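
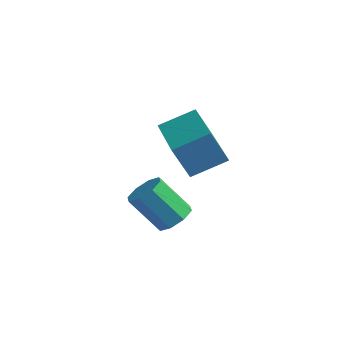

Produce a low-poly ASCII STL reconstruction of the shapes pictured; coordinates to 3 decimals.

solid 
facet normal -0.744 0.660 -0.104
outer loop
vertex -2.488 0.504 -0.209
vertex -1.803 1.355 0.289
vertex -2.078 0.798 -1.275
endloop
endfacet
facet normal -0.571 -0.709 -0.415
outer loop
vertex -0.597 -0.515 -1.069
vertex -2.488 0.504 -0.209
vertex -2.078 0.798 -1.275
endloop
endfacet
facet normal -0.745 0.659 -0.104
outer loop
vertex -2.078 0.798 -1.275
vertex -1.803 1.355 0.289
vertex -1.394 1.649 -0.778
endloop
endfacet
facet normal 0.347 0.249 -0.904
outer loop
vertex -1.394 1.649 -0.778
vertex -0.597 -0.515 -1.069
vertex -2.078 0.798 -1.275
endloop
endfacet
facet normal -0.347 -0.250 0.904
outer loop
vertex -2.488 0.504 -0.209
vertex -0.322 0.042 0.495
vertex -1.803 1.355 0.289
endloop
endfacet
facet normal -0.571 -0.709 -0.414
outer loop
vertex -1.006 -0.809 -0.002
vertex -2.488 0.504 -0.209
vertex -0.597 -0.515 -1.069
endloop
endfacet
facet normal -0.347 -0.249 0.904
outer loop
vertex -1.006 -0.809 -0.002
vertex -0.322 0.042 0.495
vertex -2.488 0.504 -0.209
endloop
endfacet
facet normal 0.571 0.709 0.414
outer loop
vertex -1.803 1.355 0.289
vertex -0.322 0.042 0.495
vertex -1.394 1.649 -0.778
endloop
endfacet
facet normal 0.347 0.249 -0.904
outer loop
vertex 0.088 0.336 -0.571
vertex -0.597 -0.515 -1.069
vertex -1.394 1.649 -0.778
endloop
endfacet
facet normal 0.570 0.709 0.415
outer loop
vertex -1.394 1.649 -0.778
vertex -0.322 0.042 0.495
vertex 0.088 0.336 -0.571
endloop
endfacet
facet normal 0.744 -0.660 0.104
outer loop
vertex 0.088 0.336 -0.571
vertex -1.006 -0.809 -0.002
vertex -0.597 -0.515 -1.069
endloop
endfacet
facet normal 0.744 -0.659 0.104
outer loop
vertex -0.322 0.042 0.495
vertex -1.006 -0.809 -0.002
vertex 0.088 0.336 -0.571
endloop
endfacet
facet normal 0.593 0.252 -0.765
outer loop
vertex 0.459 -1.867 -1.252
vertex 0.062 -2.064 -1.625
vertex 0.17 -1.553 -1.373
endloop
endfacet
facet normal 0.473 0.660 0.583
outer loop
vertex 0.459 -1.867 -1.252
vertex 0.17 -1.553 -1.373
vertex -0.324 -2.198 -0.242
endloop
endfacet
facet normal 0.472 0.661 0.583
outer loop
vertex -0.324 -2.198 -0.242
vertex 0.17 -1.553 -1.373
vertex -0.613 -1.884 -0.364
endloop
endfacet
facet normal -0.594 -0.249 0.765
outer loop
vertex -0.324 -2.198 -0.242
vertex -0.613 -1.884 -0.364
vertex -0.722 -2.396 -0.615
endloop
endfacet
facet normal 0.593 0.252 -0.765
outer loop
vertex 0.17 -1.553 -1.373
vertex 0.062 -2.064 -1.625
vertex -0.183 -1.539 -1.642
endloop
endfacet
facet normal -0.128 0.968 0.218
outer loop
vertex 0.17 -1.553 -1.373
vertex -0.183 -1.539 -1.642
vertex -0.613 -1.884 -0.364
endloop
endfacet
facet normal -0.127 0.968 0.218
outer loop
vertex -0.613 -1.884 -0.364
vertex -0.183 -1.539 -1.642
vertex -0.966 -1.87 -0.632
endloop
endfacet
facet normal -0.592 -0.250 0.766
outer loop
vertex -0.613 -1.884 -0.364
vertex -0.966 -1.87 -0.632
vertex -0.722 -2.396 -0.615
endloop
endfacet
facet normal 0.593 0.252 -0.765
outer loop
vertex -0.183 -1.539 -1.642
vertex 0.062 -2.064 -1.625
vertex -0.393 -1.832 -1.901
endloop
endfacet
facet normal -0.651 0.708 -0.273
outer loop
vertex -0.183 -1.539 -1.642
vertex -0.393 -1.832 -1.901
vertex -0.966 -1.87 -0.632
endloop
endfacet
facet normal -0.652 0.707 -0.273
outer loop
vertex -0.966 -1.87 -0.632
vertex -0.393 -1.832 -1.901
vertex -1.176 -2.164 -0.891
endloop
endfacet
facet normal -0.593 -0.250 0.765
outer loop
vertex -0.966 -1.87 -0.632
vertex -1.176 -2.164 -0.891
vertex -0.722 -2.396 -0.615
endloop
endfacet
facet normal 0.592 0.251 -0.765
outer loop
vertex -0.393 -1.832 -1.901
vertex 0.062 -2.064 -1.625
vertex -0.336 -2.262 -1.998
endloop
endfacet
facet normal -0.795 0.031 -0.606
outer loop
vertex -0.393 -1.832 -1.901
vertex -0.336 -2.262 -1.998
vertex -1.176 -2.164 -0.891
endloop
endfacet
facet normal -0.795 0.031 -0.606
outer loop
vertex -1.176 -2.164 -0.891
vertex -0.336 -2.262 -1.998
vertex -1.119 -2.593 -0.988
endloop
endfacet
facet normal -0.593 -0.252 0.765
outer loop
vertex -1.176 -2.164 -0.891
vertex -1.119 -2.593 -0.988
vertex -0.722 -2.396 -0.615
endloop
endfacet
facet normal 0.594 0.249 -0.765
outer loop
vertex -0.336 -2.262 -1.998
vertex 0.062 -2.064 -1.625
vertex -0.047 -2.576 -1.876
endloop
endfacet
facet normal -0.472 -0.661 -0.583
outer loop
vertex -0.336 -2.262 -1.998
vertex -0.047 -2.576 -1.876
vertex -1.119 -2.593 -0.988
endloop
endfacet
facet normal -0.473 -0.660 -0.584
outer loop
vertex -1.119 -2.593 -0.988
vertex -0.047 -2.576 -1.876
vertex -0.83 -2.907 -0.867
endloop
endfacet
facet normal -0.593 -0.252 0.765
outer loop
vertex -1.119 -2.593 -0.988
vertex -0.83 -2.907 -0.867
vertex -0.722 -2.396 -0.615
endloop
endfacet
facet normal 0.592 0.250 -0.766
outer loop
vertex -0.047 -2.576 -1.876
vertex 0.062 -2.064 -1.625
vertex 0.306 -2.59 -1.608
endloop
endfacet
facet normal 0.127 -0.967 -0.218
outer loop
vertex -0.047 -2.576 -1.876
vertex 0.306 -2.59 -1.608
vertex -0.83 -2.907 -0.867
endloop
endfacet
facet normal 0.128 -0.968 -0.218
outer loop
vertex -0.83 -2.907 -0.867
vertex 0.306 -2.59 -1.608
vertex -0.477 -2.921 -0.598
endloop
endfacet
facet normal -0.593 -0.252 0.765
outer loop
vertex -0.83 -2.907 -0.867
vertex -0.477 -2.921 -0.598
vertex -0.722 -2.396 -0.615
endloop
endfacet
facet normal 0.593 0.250 -0.765
outer loop
vertex 0.306 -2.59 -1.608
vertex 0.062 -2.064 -1.625
vertex 0.516 -2.296 -1.349
endloop
endfacet
facet normal 0.652 -0.707 0.274
outer loop
vertex 0.306 -2.59 -1.608
vertex 0.516 -2.296 -1.349
vertex -0.477 -2.921 -0.598
endloop
endfacet
facet normal 0.652 -0.708 0.272
outer loop
vertex -0.477 -2.921 -0.598
vertex 0.516 -2.296 -1.349
vertex -0.267 -2.628 -0.339
endloop
endfacet
facet normal -0.593 -0.252 0.765
outer loop
vertex -0.477 -2.921 -0.598
vertex -0.267 -2.628 -0.339
vertex -0.722 -2.396 -0.615
endloop
endfacet
facet normal 0.593 0.252 -0.765
outer loop
vertex 0.516 -2.296 -1.349
vertex 0.062 -2.064 -1.625
vertex 0.459 -1.867 -1.252
endloop
endfacet
facet normal 0.795 -0.031 0.606
outer loop
vertex 0.516 -2.296 -1.349
vertex 0.459 -1.867 -1.252
vertex -0.267 -2.628 -0.339
endloop
endfacet
facet normal 0.795 -0.031 0.606
outer loop
vertex -0.267 -2.628 -0.339
vertex 0.459 -1.867 -1.252
vertex -0.324 -2.198 -0.242
endloop
endfacet
facet normal -0.592 -0.251 0.765
outer loop
vertex -0.267 -2.628 -0.339
vertex -0.324 -2.198 -0.242
vertex -0.722 -2.396 -0.615
endloop
endfacet

endsolid


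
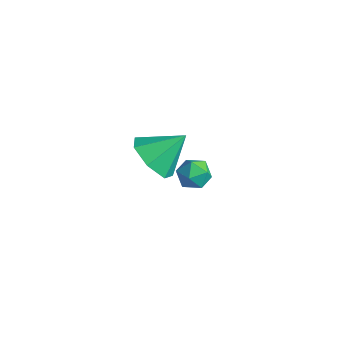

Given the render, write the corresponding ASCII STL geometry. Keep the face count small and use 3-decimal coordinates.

solid 
facet normal -0.334 -0.702 -0.629
outer loop
vertex 0.991 -3.492 2.739
vertex 0.474 -2.806 2.248
vertex 1.404 -3.108 2.091
endloop
endfacet
facet normal 0.866 -0.110 0.487
outer loop
vertex 0.991 -3.492 2.739
vertex 1.404 -3.108 2.091
vertex 0.966 -1.774 3.172
endloop
endfacet
facet normal -0.334 -0.702 -0.629
outer loop
vertex 1.404 -3.108 2.091
vertex 0.474 -2.806 2.248
vertex 1.116 -2.496 1.561
endloop
endfacet
facet normal 0.927 0.368 -0.079
outer loop
vertex 1.404 -3.108 2.091
vertex 1.116 -2.496 1.561
vertex 0.966 -1.774 3.172
endloop
endfacet
facet normal -0.334 -0.702 -0.629
outer loop
vertex 1.116 -2.496 1.561
vertex 0.474 -2.806 2.248
vertex 0.345 -2.118 1.548
endloop
endfacet
facet normal 0.419 0.843 -0.339
outer loop
vertex 1.116 -2.496 1.561
vertex 0.345 -2.118 1.548
vertex 0.966 -1.774 3.172
endloop
endfacet
facet normal -0.335 -0.702 -0.628
outer loop
vertex 0.345 -2.118 1.548
vertex 0.474 -2.806 2.248
vertex -0.329 -2.257 2.063
endloop
endfacet
facet normal -0.273 0.957 -0.098
outer loop
vertex 0.345 -2.118 1.548
vertex -0.329 -2.257 2.063
vertex 0.966 -1.774 3.172
endloop
endfacet
facet normal -0.335 -0.702 -0.629
outer loop
vertex -0.329 -2.257 2.063
vertex 0.474 -2.806 2.248
vertex -0.398 -2.81 2.717
endloop
endfacet
facet normal -0.629 0.625 0.462
outer loop
vertex -0.329 -2.257 2.063
vertex -0.398 -2.81 2.717
vertex 0.966 -1.774 3.172
endloop
endfacet
facet normal -0.335 -0.702 -0.629
outer loop
vertex -0.398 -2.81 2.717
vertex 0.474 -2.806 2.248
vertex 0.19 -3.36 3.018
endloop
endfacet
facet normal -0.380 0.097 0.920
outer loop
vertex -0.398 -2.81 2.717
vertex 0.19 -3.36 3.018
vertex 0.966 -1.774 3.172
endloop
endfacet
facet normal -0.335 -0.702 -0.629
outer loop
vertex 0.19 -3.36 3.018
vertex 0.474 -2.806 2.248
vertex 0.991 -3.492 2.739
endloop
endfacet
facet normal 0.286 -0.230 0.930
outer loop
vertex 0.19 -3.36 3.018
vertex 0.991 -3.492 2.739
vertex 0.966 -1.774 3.172
endloop
endfacet
facet normal -0.691 -0.213 0.690
outer loop
vertex -1.387 0.381 -1.621
vertex -1.178 -0.292 -1.619
vertex -0.88 0.171 -1.178
endloop
endfacet
facet normal -0.467 0.462 0.754
outer loop
vertex -1.387 0.381 -1.621
vertex -0.88 0.171 -1.178
vertex -0.819 0.786 -1.517
endloop
endfacet
facet normal -0.592 0.795 0.135
outer loop
vertex -1.387 0.381 -1.621
vertex -0.819 0.786 -1.517
vertex -1.079 0.703 -2.167
endloop
endfacet
facet normal -0.893 0.325 -0.312
outer loop
vertex -1.387 0.381 -1.621
vertex -1.079 0.703 -2.167
vertex -1.3 0.037 -2.229
endloop
endfacet
facet normal -0.955 -0.296 0.031
outer loop
vertex -1.387 0.381 -1.621
vertex -1.3 0.037 -2.229
vertex -1.178 -0.292 -1.619
endloop
endfacet
facet normal 0.239 0.450 0.860
outer loop
vertex -0.819 0.786 -1.517
vertex -0.88 0.171 -1.178
vertex -0.26 0.363 -1.451
endloop
endfacet
facet normal -0.125 -0.641 0.757
outer loop
vertex -0.88 0.171 -1.178
vertex -1.178 -0.292 -1.619
vertex -0.481 -0.303 -1.513
endloop
endfacet
facet normal -0.551 -0.776 -0.308
outer loop
vertex -1.178 -0.292 -1.619
vertex -1.3 0.037 -2.229
vertex -0.741 -0.386 -2.163
endloop
endfacet
facet normal -0.451 0.230 -0.862
outer loop
vertex -1.3 0.037 -2.229
vertex -1.079 0.703 -2.167
vertex -0.68 0.229 -2.502
endloop
endfacet
facet normal 0.037 0.989 -0.141
outer loop
vertex -1.079 0.703 -2.167
vertex -0.819 0.786 -1.517
vertex -0.382 0.692 -2.061
endloop
endfacet
facet normal 0.893 -0.325 0.312
outer loop
vertex -0.173 0.019 -2.059
vertex -0.26 0.363 -1.451
vertex -0.481 -0.303 -1.513
endloop
endfacet
facet normal 0.592 -0.795 -0.135
outer loop
vertex -0.173 0.019 -2.059
vertex -0.481 -0.303 -1.513
vertex -0.741 -0.386 -2.163
endloop
endfacet
facet normal 0.467 -0.462 -0.754
outer loop
vertex -0.173 0.019 -2.059
vertex -0.741 -0.386 -2.163
vertex -0.68 0.229 -2.502
endloop
endfacet
facet normal 0.691 0.213 -0.690
outer loop
vertex -0.173 0.019 -2.059
vertex -0.68 0.229 -2.502
vertex -0.382 0.692 -2.061
endloop
endfacet
facet normal 0.955 0.296 -0.031
outer loop
vertex -0.173 0.019 -2.059
vertex -0.382 0.692 -2.061
vertex -0.26 0.363 -1.451
endloop
endfacet
facet normal 0.451 -0.230 0.862
outer loop
vertex -0.481 -0.303 -1.513
vertex -0.26 0.363 -1.451
vertex -0.88 0.171 -1.178
endloop
endfacet
facet normal -0.037 -0.989 0.141
outer loop
vertex -0.741 -0.386 -2.163
vertex -0.481 -0.303 -1.513
vertex -1.178 -0.292 -1.619
endloop
endfacet
facet normal -0.239 -0.450 -0.860
outer loop
vertex -0.68 0.229 -2.502
vertex -0.741 -0.386 -2.163
vertex -1.3 0.037 -2.229
endloop
endfacet
facet normal 0.125 0.641 -0.757
outer loop
vertex -0.382 0.692 -2.061
vertex -0.68 0.229 -2.502
vertex -1.079 0.703 -2.167
endloop
endfacet
facet normal 0.551 0.776 0.308
outer loop
vertex -0.26 0.363 -1.451
vertex -0.382 0.692 -2.061
vertex -0.819 0.786 -1.517
endloop
endfacet

endsolid


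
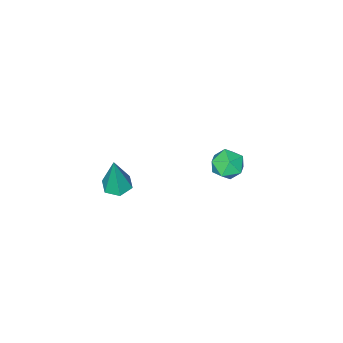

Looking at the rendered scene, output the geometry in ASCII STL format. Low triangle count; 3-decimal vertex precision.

solid 
facet normal -0.140 -0.070 -0.988
outer loop
vertex 3.773 -3.133 -1.483
vertex 3.13 -3.104 -1.394
vertex 3.471 -2.558 -1.481
endloop
endfacet
facet normal 0.877 0.460 0.138
outer loop
vertex 3.773 -3.133 -1.483
vertex 3.471 -2.558 -1.481
vertex 3.39 -2.976 0.434
endloop
endfacet
facet normal -0.141 -0.069 -0.988
outer loop
vertex 3.471 -2.558 -1.481
vertex 3.13 -3.104 -1.394
vertex 2.828 -2.529 -1.391
endloop
endfacet
facet normal 0.074 0.974 0.216
outer loop
vertex 3.471 -2.558 -1.481
vertex 2.828 -2.529 -1.391
vertex 3.39 -2.976 0.434
endloop
endfacet
facet normal -0.141 -0.069 -0.988
outer loop
vertex 2.828 -2.529 -1.391
vertex 3.13 -3.104 -1.394
vertex 2.487 -3.075 -1.304
endloop
endfacet
facet normal -0.762 0.534 0.366
outer loop
vertex 2.828 -2.529 -1.391
vertex 2.487 -3.075 -1.304
vertex 3.39 -2.976 0.434
endloop
endfacet
facet normal -0.141 -0.069 -0.988
outer loop
vertex 2.487 -3.075 -1.304
vertex 3.13 -3.104 -1.394
vertex 2.789 -3.651 -1.307
endloop
endfacet
facet normal -0.796 -0.419 0.437
outer loop
vertex 2.487 -3.075 -1.304
vertex 2.789 -3.651 -1.307
vertex 3.39 -2.976 0.434
endloop
endfacet
facet normal -0.140 -0.070 -0.988
outer loop
vertex 2.789 -3.651 -1.307
vertex 3.13 -3.104 -1.394
vertex 3.432 -3.68 -1.396
endloop
endfacet
facet normal 0.008 -0.933 0.359
outer loop
vertex 2.789 -3.651 -1.307
vertex 3.432 -3.68 -1.396
vertex 3.39 -2.976 0.434
endloop
endfacet
facet normal -0.140 -0.070 -0.988
outer loop
vertex 3.432 -3.68 -1.396
vertex 3.13 -3.104 -1.394
vertex 3.773 -3.133 -1.483
endloop
endfacet
facet normal 0.844 -0.493 0.209
outer loop
vertex 3.432 -3.68 -1.396
vertex 3.773 -3.133 -1.483
vertex 3.39 -2.976 0.434
endloop
endfacet
facet normal -0.242 0.200 0.950
outer loop
vertex -2.918 -2.039 -3.142
vertex -2.534 -2.734 -2.898
vertex -2.112 -2.02 -2.941
endloop
endfacet
facet normal -0.162 0.802 0.575
outer loop
vertex -2.918 -2.039 -3.142
vertex -2.112 -2.02 -2.941
vertex -2.384 -1.6 -3.604
endloop
endfacet
facet normal -0.620 0.784 0.029
outer loop
vertex -2.918 -2.039 -3.142
vertex -2.384 -1.6 -3.604
vertex -2.976 -2.054 -3.97
endloop
endfacet
facet normal -0.983 0.170 0.066
outer loop
vertex -2.918 -2.039 -3.142
vertex -2.976 -2.054 -3.97
vertex -3.068 -2.755 -3.534
endloop
endfacet
facet normal -0.749 -0.191 0.635
outer loop
vertex -2.918 -2.039 -3.142
vertex -3.068 -2.755 -3.534
vertex -2.534 -2.734 -2.898
endloop
endfacet
facet normal 0.501 0.809 0.307
outer loop
vertex -2.384 -1.6 -3.604
vertex -2.112 -2.02 -2.941
vertex -1.672 -2.025 -3.646
endloop
endfacet
facet normal 0.372 -0.165 0.914
outer loop
vertex -2.112 -2.02 -2.941
vertex -2.534 -2.734 -2.898
vertex -1.764 -2.726 -3.21
endloop
endfacet
facet normal -0.451 -0.795 0.405
outer loop
vertex -2.534 -2.734 -2.898
vertex -3.068 -2.755 -3.534
vertex -2.356 -3.18 -3.576
endloop
endfacet
facet normal -0.830 -0.212 -0.516
outer loop
vertex -3.068 -2.755 -3.534
vertex -2.976 -2.054 -3.97
vertex -2.628 -2.76 -4.239
endloop
endfacet
facet normal -0.242 0.780 -0.577
outer loop
vertex -2.976 -2.054 -3.97
vertex -2.384 -1.6 -3.604
vertex -2.206 -2.046 -4.282
endloop
endfacet
facet normal 0.983 -0.170 -0.066
outer loop
vertex -1.822 -2.741 -4.038
vertex -1.672 -2.025 -3.646
vertex -1.764 -2.726 -3.21
endloop
endfacet
facet normal 0.620 -0.784 -0.029
outer loop
vertex -1.822 -2.741 -4.038
vertex -1.764 -2.726 -3.21
vertex -2.356 -3.18 -3.576
endloop
endfacet
facet normal 0.162 -0.802 -0.575
outer loop
vertex -1.822 -2.741 -4.038
vertex -2.356 -3.18 -3.576
vertex -2.628 -2.76 -4.239
endloop
endfacet
facet normal 0.242 -0.200 -0.950
outer loop
vertex -1.822 -2.741 -4.038
vertex -2.628 -2.76 -4.239
vertex -2.206 -2.046 -4.282
endloop
endfacet
facet normal 0.749 0.191 -0.635
outer loop
vertex -1.822 -2.741 -4.038
vertex -2.206 -2.046 -4.282
vertex -1.672 -2.025 -3.646
endloop
endfacet
facet normal 0.830 0.212 0.516
outer loop
vertex -1.764 -2.726 -3.21
vertex -1.672 -2.025 -3.646
vertex -2.112 -2.02 -2.941
endloop
endfacet
facet normal 0.242 -0.780 0.577
outer loop
vertex -2.356 -3.18 -3.576
vertex -1.764 -2.726 -3.21
vertex -2.534 -2.734 -2.898
endloop
endfacet
facet normal -0.501 -0.809 -0.307
outer loop
vertex -2.628 -2.76 -4.239
vertex -2.356 -3.18 -3.576
vertex -3.068 -2.755 -3.534
endloop
endfacet
facet normal -0.372 0.165 -0.914
outer loop
vertex -2.206 -2.046 -4.282
vertex -2.628 -2.76 -4.239
vertex -2.976 -2.054 -3.97
endloop
endfacet
facet normal 0.451 0.795 -0.405
outer loop
vertex -1.672 -2.025 -3.646
vertex -2.206 -2.046 -4.282
vertex -2.384 -1.6 -3.604
endloop
endfacet

endsolid


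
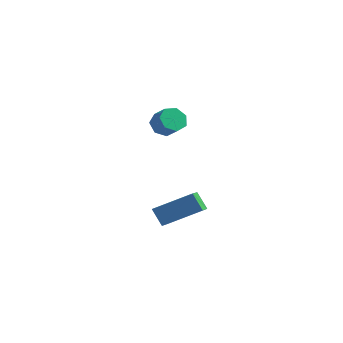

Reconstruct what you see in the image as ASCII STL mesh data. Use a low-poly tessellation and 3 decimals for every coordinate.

solid 
facet normal -0.718 0.310 -0.623
outer loop
vertex -3.511 2.138 0.451
vertex -3.892 2.46 1.051
vertex -3.352 2.781 0.588
endloop
endfacet
facet normal 0.654 -0.001 -0.756
outer loop
vertex -3.511 2.138 0.451
vertex -3.352 2.781 0.588
vertex -2.728 1.798 1.129
endloop
endfacet
facet normal 0.654 -0.001 -0.756
outer loop
vertex -2.728 1.798 1.129
vertex -3.352 2.781 0.588
vertex -2.569 2.441 1.266
endloop
endfacet
facet normal 0.719 -0.310 0.622
outer loop
vertex -2.728 1.798 1.129
vertex -2.569 2.441 1.266
vertex -3.108 2.12 1.729
endloop
endfacet
facet normal -0.718 0.311 -0.622
outer loop
vertex -3.352 2.781 0.588
vertex -3.892 2.46 1.051
vertex -3.599 3.182 1.074
endloop
endfacet
facet normal 0.592 0.743 -0.312
outer loop
vertex -3.352 2.781 0.588
vertex -3.599 3.182 1.074
vertex -2.569 2.441 1.266
endloop
endfacet
facet normal 0.592 0.742 -0.313
outer loop
vertex -2.569 2.441 1.266
vertex -3.599 3.182 1.074
vertex -2.816 2.843 1.752
endloop
endfacet
facet normal 0.719 -0.310 0.622
outer loop
vertex -2.569 2.441 1.266
vertex -2.816 2.843 1.752
vertex -3.108 2.12 1.729
endloop
endfacet
facet normal -0.719 0.312 -0.621
outer loop
vertex -3.599 3.182 1.074
vertex -3.892 2.46 1.051
vertex -4.066 3.04 1.543
endloop
endfacet
facet normal 0.085 0.927 0.365
outer loop
vertex -3.599 3.182 1.074
vertex -4.066 3.04 1.543
vertex -2.816 2.843 1.752
endloop
endfacet
facet normal 0.085 0.926 0.367
outer loop
vertex -2.816 2.843 1.752
vertex -4.066 3.04 1.543
vertex -3.283 2.7 2.221
endloop
endfacet
facet normal 0.719 -0.310 0.622
outer loop
vertex -2.816 2.843 1.752
vertex -3.283 2.7 2.221
vertex -3.108 2.12 1.729
endloop
endfacet
facet normal -0.719 0.311 -0.621
outer loop
vertex -4.066 3.04 1.543
vertex -3.892 2.46 1.051
vertex -4.402 2.46 1.641
endloop
endfacet
facet normal -0.487 0.412 0.770
outer loop
vertex -4.066 3.04 1.543
vertex -4.402 2.46 1.641
vertex -3.283 2.7 2.221
endloop
endfacet
facet normal -0.487 0.413 0.769
outer loop
vertex -3.283 2.7 2.221
vertex -4.402 2.46 1.641
vertex -3.619 2.121 2.319
endloop
endfacet
facet normal 0.718 -0.311 0.622
outer loop
vertex -3.283 2.7 2.221
vertex -3.619 2.121 2.319
vertex -3.108 2.12 1.729
endloop
endfacet
facet normal -0.719 0.311 -0.621
outer loop
vertex -4.402 2.46 1.641
vertex -3.892 2.46 1.051
vertex -4.354 1.88 1.295
endloop
endfacet
facet normal -0.692 -0.411 0.593
outer loop
vertex -4.402 2.46 1.641
vertex -4.354 1.88 1.295
vertex -3.619 2.121 2.319
endloop
endfacet
facet normal -0.691 -0.412 0.593
outer loop
vertex -3.619 2.121 2.319
vertex -4.354 1.88 1.295
vertex -3.57 1.541 1.973
endloop
endfacet
facet normal 0.718 -0.311 0.623
outer loop
vertex -3.619 2.121 2.319
vertex -3.57 1.541 1.973
vertex -3.108 2.12 1.729
endloop
endfacet
facet normal -0.719 0.311 -0.622
outer loop
vertex -4.354 1.88 1.295
vertex -3.892 2.46 1.051
vertex -3.957 1.737 0.765
endloop
endfacet
facet normal -0.374 -0.927 -0.030
outer loop
vertex -4.354 1.88 1.295
vertex -3.957 1.737 0.765
vertex -3.57 1.541 1.973
endloop
endfacet
facet normal -0.375 -0.927 -0.030
outer loop
vertex -3.57 1.541 1.973
vertex -3.957 1.737 0.765
vertex -3.174 1.398 1.443
endloop
endfacet
facet normal 0.719 -0.312 0.621
outer loop
vertex -3.57 1.541 1.973
vertex -3.174 1.398 1.443
vertex -3.108 2.12 1.729
endloop
endfacet
facet normal -0.718 0.311 -0.623
outer loop
vertex -3.957 1.737 0.765
vertex -3.892 2.46 1.051
vertex -3.511 2.138 0.451
endloop
endfacet
facet normal 0.224 -0.743 -0.630
outer loop
vertex -3.957 1.737 0.765
vertex -3.511 2.138 0.451
vertex -3.174 1.398 1.443
endloop
endfacet
facet normal 0.223 -0.744 -0.630
outer loop
vertex -3.174 1.398 1.443
vertex -3.511 2.138 0.451
vertex -2.728 1.798 1.129
endloop
endfacet
facet normal 0.718 -0.312 0.622
outer loop
vertex -3.174 1.398 1.443
vertex -2.728 1.798 1.129
vertex -3.108 2.12 1.729
endloop
endfacet
facet normal -0.598 0.171 0.783
outer loop
vertex 1.183 -3.594 0.3
vertex 0.818 -2.504 -0.216
vertex -0.372 -4.575 -0.673
endloop
endfacet
facet normal 0.290 -0.865 0.409
outer loop
vertex 0.262 -4.756 -1.504
vertex 1.183 -3.594 0.3
vertex -0.372 -4.575 -0.673
endloop
endfacet
facet normal -0.598 0.171 0.783
outer loop
vertex -0.372 -4.575 -0.673
vertex 0.818 -2.504 -0.216
vertex -0.737 -3.485 -1.189
endloop
endfacet
facet normal -0.748 -0.472 -0.468
outer loop
vertex -0.737 -3.485 -1.189
vertex 0.262 -4.756 -1.504
vertex -0.372 -4.575 -0.673
endloop
endfacet
facet normal 0.748 0.472 0.468
outer loop
vertex 1.183 -3.594 0.3
vertex 1.452 -2.685 -1.047
vertex 0.818 -2.504 -0.216
endloop
endfacet
facet normal 0.290 -0.865 0.409
outer loop
vertex 1.817 -3.775 -0.531
vertex 1.183 -3.594 0.3
vertex 0.262 -4.756 -1.504
endloop
endfacet
facet normal 0.748 0.472 0.468
outer loop
vertex 1.817 -3.775 -0.531
vertex 1.452 -2.685 -1.047
vertex 1.183 -3.594 0.3
endloop
endfacet
facet normal -0.290 0.865 -0.409
outer loop
vertex 0.818 -2.504 -0.216
vertex 1.452 -2.685 -1.047
vertex -0.737 -3.485 -1.189
endloop
endfacet
facet normal -0.748 -0.472 -0.468
outer loop
vertex -0.103 -3.666 -2.02
vertex 0.262 -4.756 -1.504
vertex -0.737 -3.485 -1.189
endloop
endfacet
facet normal -0.290 0.865 -0.409
outer loop
vertex -0.737 -3.485 -1.189
vertex 1.452 -2.685 -1.047
vertex -0.103 -3.666 -2.02
endloop
endfacet
facet normal 0.598 -0.171 -0.783
outer loop
vertex -0.103 -3.666 -2.02
vertex 1.817 -3.775 -0.531
vertex 0.262 -4.756 -1.504
endloop
endfacet
facet normal 0.598 -0.171 -0.783
outer loop
vertex 1.452 -2.685 -1.047
vertex 1.817 -3.775 -0.531
vertex -0.103 -3.666 -2.02
endloop
endfacet

endsolid


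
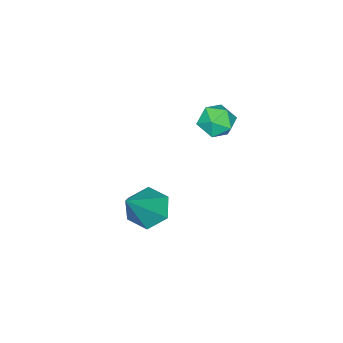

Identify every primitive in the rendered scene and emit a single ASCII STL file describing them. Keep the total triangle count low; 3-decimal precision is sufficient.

solid 
facet normal -0.654 -0.033 -0.756
outer loop
vertex 3.906 0.03 1.146
vertex 3.294 -0.406 1.694
vertex 3.299 0.523 1.649
endloop
endfacet
facet normal 0.589 0.804 -0.077
outer loop
vertex 3.906 0.03 1.146
vertex 3.299 0.523 1.649
vertex 4.686 -0.334 3.306
endloop
endfacet
facet normal -0.654 -0.033 -0.756
outer loop
vertex 3.299 0.523 1.649
vertex 3.294 -0.406 1.694
vertex 2.687 0.087 2.197
endloop
endfacet
facet normal -0.119 0.838 0.533
outer loop
vertex 3.299 0.523 1.649
vertex 2.687 0.087 2.197
vertex 4.686 -0.334 3.306
endloop
endfacet
facet normal -0.654 -0.033 -0.756
outer loop
vertex 2.687 0.087 2.197
vertex 3.294 -0.406 1.694
vertex 2.682 -0.842 2.242
endloop
endfacet
facet normal -0.477 0.045 0.878
outer loop
vertex 2.687 0.087 2.197
vertex 2.682 -0.842 2.242
vertex 4.686 -0.334 3.306
endloop
endfacet
facet normal -0.653 -0.035 -0.757
outer loop
vertex 2.682 -0.842 2.242
vertex 3.294 -0.406 1.694
vertex 3.29 -1.335 1.74
endloop
endfacet
facet normal -0.127 -0.780 0.612
outer loop
vertex 2.682 -0.842 2.242
vertex 3.29 -1.335 1.74
vertex 4.686 -0.334 3.306
endloop
endfacet
facet normal -0.653 -0.035 -0.757
outer loop
vertex 3.29 -1.335 1.74
vertex 3.294 -0.406 1.694
vertex 3.902 -0.899 1.192
endloop
endfacet
facet normal 0.581 -0.814 0.002
outer loop
vertex 3.29 -1.335 1.74
vertex 3.902 -0.899 1.192
vertex 4.686 -0.334 3.306
endloop
endfacet
facet normal -0.653 -0.035 -0.757
outer loop
vertex 3.902 -0.899 1.192
vertex 3.294 -0.406 1.694
vertex 3.906 0.03 1.146
endloop
endfacet
facet normal 0.939 -0.021 -0.343
outer loop
vertex 3.902 -0.899 1.192
vertex 3.906 0.03 1.146
vertex 4.686 -0.334 3.306
endloop
endfacet
facet normal -0.713 0.384 -0.586
outer loop
vertex -1.023 0.104 3.204
vertex -1.526 -0.544 3.392
vertex -1.541 0.151 3.865
endloop
endfacet
facet normal -0.309 0.900 -0.306
outer loop
vertex -1.023 0.104 3.204
vertex -1.541 0.151 3.865
vertex -0.754 0.442 3.926
endloop
endfacet
facet normal 0.367 0.782 -0.503
outer loop
vertex -1.023 0.104 3.204
vertex -0.754 0.442 3.926
vertex -0.252 -0.074 3.49
endloop
endfacet
facet normal 0.380 0.193 -0.905
outer loop
vertex -1.023 0.104 3.204
vertex -0.252 -0.074 3.49
vertex -0.729 -0.683 3.16
endloop
endfacet
facet normal -0.288 -0.054 -0.956
outer loop
vertex -1.023 0.104 3.204
vertex -0.729 -0.683 3.16
vertex -1.526 -0.544 3.392
endloop
endfacet
facet normal -0.345 0.848 0.404
outer loop
vertex -0.754 0.442 3.926
vertex -1.541 0.151 3.865
vertex -1.091 0.003 4.56
endloop
endfacet
facet normal -0.999 0.012 -0.049
outer loop
vertex -1.541 0.151 3.865
vertex -1.526 -0.544 3.392
vertex -1.568 -0.606 4.23
endloop
endfacet
facet normal -0.310 -0.697 -0.647
outer loop
vertex -1.526 -0.544 3.392
vertex -0.729 -0.683 3.16
vertex -1.066 -1.122 3.794
endloop
endfacet
facet normal 0.771 -0.299 -0.563
outer loop
vertex -0.729 -0.683 3.16
vertex -0.252 -0.074 3.49
vertex -0.279 -0.831 3.855
endloop
endfacet
facet normal 0.749 0.656 0.086
outer loop
vertex -0.252 -0.074 3.49
vertex -0.754 0.442 3.926
vertex -0.294 -0.136 4.328
endloop
endfacet
facet normal -0.380 -0.193 0.905
outer loop
vertex -0.797 -0.784 4.516
vertex -1.091 0.003 4.56
vertex -1.568 -0.606 4.23
endloop
endfacet
facet normal -0.367 -0.782 0.503
outer loop
vertex -0.797 -0.784 4.516
vertex -1.568 -0.606 4.23
vertex -1.066 -1.122 3.794
endloop
endfacet
facet normal 0.309 -0.900 0.306
outer loop
vertex -0.797 -0.784 4.516
vertex -1.066 -1.122 3.794
vertex -0.279 -0.831 3.855
endloop
endfacet
facet normal 0.713 -0.384 0.586
outer loop
vertex -0.797 -0.784 4.516
vertex -0.279 -0.831 3.855
vertex -0.294 -0.136 4.328
endloop
endfacet
facet normal 0.288 0.054 0.956
outer loop
vertex -0.797 -0.784 4.516
vertex -0.294 -0.136 4.328
vertex -1.091 0.003 4.56
endloop
endfacet
facet normal -0.771 0.299 0.563
outer loop
vertex -1.568 -0.606 4.23
vertex -1.091 0.003 4.56
vertex -1.541 0.151 3.865
endloop
endfacet
facet normal -0.749 -0.656 -0.086
outer loop
vertex -1.066 -1.122 3.794
vertex -1.568 -0.606 4.23
vertex -1.526 -0.544 3.392
endloop
endfacet
facet normal 0.345 -0.848 -0.404
outer loop
vertex -0.279 -0.831 3.855
vertex -1.066 -1.122 3.794
vertex -0.729 -0.683 3.16
endloop
endfacet
facet normal 0.999 -0.012 0.049
outer loop
vertex -0.294 -0.136 4.328
vertex -0.279 -0.831 3.855
vertex -0.252 -0.074 3.49
endloop
endfacet
facet normal 0.310 0.697 0.647
outer loop
vertex -1.091 0.003 4.56
vertex -0.294 -0.136 4.328
vertex -0.754 0.442 3.926
endloop
endfacet

endsolid


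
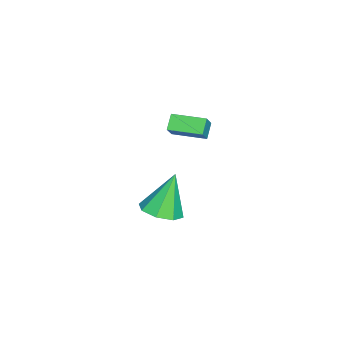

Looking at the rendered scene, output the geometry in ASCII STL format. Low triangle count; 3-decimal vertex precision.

solid 
facet normal -0.767 -0.012 0.641
outer loop
vertex -1.154 -3.463 -0.751
vertex -1.14 -1.914 -0.705
vertex -1.744 -3.437 -1.456
endloop
endfacet
facet normal -0.008 -1.000 -0.030
outer loop
vertex -1.1 -3.426 -1.995
vertex -1.154 -3.463 -0.751
vertex -1.744 -3.437 -1.456
endloop
endfacet
facet normal -0.767 -0.012 0.641
outer loop
vertex -1.744 -3.437 -1.456
vertex -1.14 -1.914 -0.705
vertex -1.73 -1.887 -1.41
endloop
endfacet
facet normal -0.642 0.029 -0.766
outer loop
vertex -1.73 -1.887 -1.41
vertex -1.1 -3.426 -1.995
vertex -1.744 -3.437 -1.456
endloop
endfacet
facet normal 0.642 -0.029 0.766
outer loop
vertex -1.154 -3.463 -0.751
vertex -0.496 -1.903 -1.244
vertex -1.14 -1.914 -0.705
endloop
endfacet
facet normal -0.010 -0.999 -0.030
outer loop
vertex -0.51 -3.453 -1.29
vertex -1.154 -3.463 -0.751
vertex -1.1 -3.426 -1.995
endloop
endfacet
facet normal 0.642 -0.029 0.766
outer loop
vertex -0.51 -3.453 -1.29
vertex -0.496 -1.903 -1.244
vertex -1.154 -3.463 -0.751
endloop
endfacet
facet normal 0.009 0.999 0.031
outer loop
vertex -1.14 -1.914 -0.705
vertex -0.496 -1.903 -1.244
vertex -1.73 -1.887 -1.41
endloop
endfacet
facet normal -0.642 0.029 -0.766
outer loop
vertex -1.086 -1.877 -1.949
vertex -1.1 -3.426 -1.995
vertex -1.73 -1.887 -1.41
endloop
endfacet
facet normal 0.009 1.000 0.029
outer loop
vertex -1.73 -1.887 -1.41
vertex -0.496 -1.903 -1.244
vertex -1.086 -1.877 -1.949
endloop
endfacet
facet normal 0.767 0.012 -0.641
outer loop
vertex -1.086 -1.877 -1.949
vertex -0.51 -3.453 -1.29
vertex -1.1 -3.426 -1.995
endloop
endfacet
facet normal 0.767 0.012 -0.641
outer loop
vertex -0.496 -1.903 -1.244
vertex -0.51 -3.453 -1.29
vertex -1.086 -1.877 -1.949
endloop
endfacet
facet normal 0.351 -0.193 -0.916
outer loop
vertex 4.788 -2.842 -2.147
vertex 4.166 -2.239 -2.512
vertex 5.046 -2.172 -2.189
endloop
endfacet
facet normal 0.650 -0.204 0.732
outer loop
vertex 4.788 -2.842 -2.147
vertex 5.046 -2.172 -2.189
vertex 3.474 -1.861 -0.708
endloop
endfacet
facet normal 0.351 -0.193 -0.916
outer loop
vertex 5.046 -2.172 -2.189
vertex 4.166 -2.239 -2.512
vertex 4.789 -1.541 -2.42
endloop
endfacet
facet normal 0.650 0.480 0.589
outer loop
vertex 5.046 -2.172 -2.189
vertex 4.789 -1.541 -2.42
vertex 3.474 -1.861 -0.708
endloop
endfacet
facet normal 0.351 -0.193 -0.916
outer loop
vertex 4.789 -1.541 -2.42
vertex 4.166 -2.239 -2.512
vertex 4.167 -1.319 -2.705
endloop
endfacet
facet normal 0.187 0.930 0.317
outer loop
vertex 4.789 -1.541 -2.42
vertex 4.167 -1.319 -2.705
vertex 3.474 -1.861 -0.708
endloop
endfacet
facet normal 0.353 -0.192 -0.916
outer loop
vertex 4.167 -1.319 -2.705
vertex 4.166 -2.239 -2.512
vertex 3.545 -1.636 -2.878
endloop
endfacet
facet normal -0.469 0.880 0.076
outer loop
vertex 4.167 -1.319 -2.705
vertex 3.545 -1.636 -2.878
vertex 3.474 -1.861 -0.708
endloop
endfacet
facet normal 0.352 -0.193 -0.916
outer loop
vertex 3.545 -1.636 -2.878
vertex 4.166 -2.239 -2.512
vertex 3.286 -2.307 -2.836
endloop
endfacet
facet normal -0.933 0.360 0.007
outer loop
vertex 3.545 -1.636 -2.878
vertex 3.286 -2.307 -2.836
vertex 3.474 -1.861 -0.708
endloop
endfacet
facet normal 0.352 -0.192 -0.916
outer loop
vertex 3.286 -2.307 -2.836
vertex 4.166 -2.239 -2.512
vertex 3.544 -2.937 -2.605
endloop
endfacet
facet normal -0.933 -0.327 0.151
outer loop
vertex 3.286 -2.307 -2.836
vertex 3.544 -2.937 -2.605
vertex 3.474 -1.861 -0.708
endloop
endfacet
facet normal 0.352 -0.191 -0.916
outer loop
vertex 3.544 -2.937 -2.605
vertex 4.166 -2.239 -2.512
vertex 4.166 -3.159 -2.32
endloop
endfacet
facet normal -0.470 -0.775 0.422
outer loop
vertex 3.544 -2.937 -2.605
vertex 4.166 -3.159 -2.32
vertex 3.474 -1.861 -0.708
endloop
endfacet
facet normal 0.352 -0.191 -0.916
outer loop
vertex 4.166 -3.159 -2.32
vertex 4.166 -2.239 -2.512
vertex 4.788 -2.842 -2.147
endloop
endfacet
facet normal 0.185 -0.725 0.663
outer loop
vertex 4.166 -3.159 -2.32
vertex 4.788 -2.842 -2.147
vertex 3.474 -1.861 -0.708
endloop
endfacet

endsolid


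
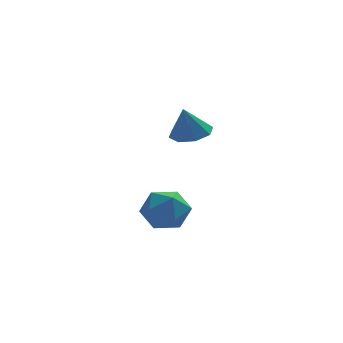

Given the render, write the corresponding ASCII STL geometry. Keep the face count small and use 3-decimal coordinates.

solid 
facet normal -0.900 -0.056 0.433
outer loop
vertex -4.654 1.198 -2.836
vertex -4.315 0.136 -2.268
vertex -4.114 1.237 -1.708
endloop
endfacet
facet normal -0.714 0.623 0.320
outer loop
vertex -4.654 1.198 -2.836
vertex -4.114 1.237 -1.708
vertex -3.786 2.064 -2.587
endloop
endfacet
facet normal -0.597 0.707 -0.378
outer loop
vertex -4.654 1.198 -2.836
vertex -3.786 2.064 -2.587
vertex -3.784 1.475 -3.691
endloop
endfacet
facet normal -0.711 0.079 -0.698
outer loop
vertex -4.654 1.198 -2.836
vertex -3.784 1.475 -3.691
vertex -4.11 0.283 -3.494
endloop
endfacet
facet normal -0.898 -0.392 -0.197
outer loop
vertex -4.654 1.198 -2.836
vertex -4.11 0.283 -3.494
vertex -4.315 0.136 -2.268
endloop
endfacet
facet normal -0.098 0.743 0.662
outer loop
vertex -3.786 2.064 -2.587
vertex -4.114 1.237 -1.708
vertex -2.91 1.537 -1.866
endloop
endfacet
facet normal -0.400 -0.357 0.844
outer loop
vertex -4.114 1.237 -1.708
vertex -4.315 0.136 -2.268
vertex -3.236 0.345 -1.669
endloop
endfacet
facet normal -0.398 -0.901 -0.175
outer loop
vertex -4.315 0.136 -2.268
vertex -4.11 0.283 -3.494
vertex -3.234 -0.244 -2.773
endloop
endfacet
facet normal -0.095 -0.137 -0.986
outer loop
vertex -4.11 0.283 -3.494
vertex -3.784 1.475 -3.691
vertex -2.906 0.583 -3.652
endloop
endfacet
facet normal 0.090 0.879 -0.469
outer loop
vertex -3.784 1.475 -3.691
vertex -3.786 2.064 -2.587
vertex -2.705 1.684 -3.092
endloop
endfacet
facet normal 0.711 -0.079 0.698
outer loop
vertex -2.366 0.622 -2.524
vertex -2.91 1.537 -1.866
vertex -3.236 0.345 -1.669
endloop
endfacet
facet normal 0.597 -0.707 0.378
outer loop
vertex -2.366 0.622 -2.524
vertex -3.236 0.345 -1.669
vertex -3.234 -0.244 -2.773
endloop
endfacet
facet normal 0.714 -0.623 -0.320
outer loop
vertex -2.366 0.622 -2.524
vertex -3.234 -0.244 -2.773
vertex -2.906 0.583 -3.652
endloop
endfacet
facet normal 0.900 0.056 -0.433
outer loop
vertex -2.366 0.622 -2.524
vertex -2.906 0.583 -3.652
vertex -2.705 1.684 -3.092
endloop
endfacet
facet normal 0.898 0.392 0.197
outer loop
vertex -2.366 0.622 -2.524
vertex -2.705 1.684 -3.092
vertex -2.91 1.537 -1.866
endloop
endfacet
facet normal 0.095 0.137 0.986
outer loop
vertex -3.236 0.345 -1.669
vertex -2.91 1.537 -1.866
vertex -4.114 1.237 -1.708
endloop
endfacet
facet normal -0.090 -0.879 0.469
outer loop
vertex -3.234 -0.244 -2.773
vertex -3.236 0.345 -1.669
vertex -4.315 0.136 -2.268
endloop
endfacet
facet normal 0.098 -0.743 -0.662
outer loop
vertex -2.906 0.583 -3.652
vertex -3.234 -0.244 -2.773
vertex -4.11 0.283 -3.494
endloop
endfacet
facet normal 0.400 0.357 -0.844
outer loop
vertex -2.705 1.684 -3.092
vertex -2.906 0.583 -3.652
vertex -3.784 1.475 -3.691
endloop
endfacet
facet normal 0.398 0.901 0.175
outer loop
vertex -2.91 1.537 -1.866
vertex -2.705 1.684 -3.092
vertex -3.786 2.064 -2.587
endloop
endfacet
facet normal 0.238 0.136 -0.962
outer loop
vertex -1.783 1.333 2.448
vertex -2.424 0.597 2.185
vertex -2.496 1.597 2.309
endloop
endfacet
facet normal 0.140 0.730 0.669
outer loop
vertex -1.783 1.333 2.448
vertex -2.496 1.597 2.309
vertex -2.796 0.383 3.695
endloop
endfacet
facet normal 0.237 0.136 -0.962
outer loop
vertex -2.496 1.597 2.309
vertex -2.424 0.597 2.185
vertex -3.167 1.276 2.098
endloop
endfacet
facet normal -0.496 0.703 0.509
outer loop
vertex -2.496 1.597 2.309
vertex -3.167 1.276 2.098
vertex -2.796 0.383 3.695
endloop
endfacet
facet normal 0.237 0.136 -0.962
outer loop
vertex -3.167 1.276 2.098
vertex -2.424 0.597 2.185
vertex -3.402 0.557 1.938
endloop
endfacet
facet normal -0.914 0.224 0.338
outer loop
vertex -3.167 1.276 2.098
vertex -3.402 0.557 1.938
vertex -2.796 0.383 3.695
endloop
endfacet
facet normal 0.237 0.137 -0.962
outer loop
vertex -3.402 0.557 1.938
vertex -2.424 0.597 2.185
vertex -3.065 -0.138 1.922
endloop
endfacet
facet normal -0.867 -0.426 0.257
outer loop
vertex -3.402 0.557 1.938
vertex -3.065 -0.138 1.922
vertex -2.796 0.383 3.695
endloop
endfacet
facet normal 0.238 0.137 -0.962
outer loop
vertex -3.065 -0.138 1.922
vertex -2.424 0.597 2.185
vertex -2.351 -0.402 2.061
endloop
endfacet
facet normal -0.382 -0.869 0.313
outer loop
vertex -3.065 -0.138 1.922
vertex -2.351 -0.402 2.061
vertex -2.796 0.383 3.695
endloop
endfacet
facet normal 0.237 0.137 -0.962
outer loop
vertex -2.351 -0.402 2.061
vertex -2.424 0.597 2.185
vertex -1.681 -0.081 2.272
endloop
endfacet
facet normal 0.254 -0.843 0.474
outer loop
vertex -2.351 -0.402 2.061
vertex -1.681 -0.081 2.272
vertex -2.796 0.383 3.695
endloop
endfacet
facet normal 0.237 0.136 -0.962
outer loop
vertex -1.681 -0.081 2.272
vertex -2.424 0.597 2.185
vertex -1.445 0.638 2.432
endloop
endfacet
facet normal 0.672 -0.364 0.645
outer loop
vertex -1.681 -0.081 2.272
vertex -1.445 0.638 2.432
vertex -2.796 0.383 3.695
endloop
endfacet
facet normal 0.237 0.137 -0.962
outer loop
vertex -1.445 0.638 2.432
vertex -2.424 0.597 2.185
vertex -1.783 1.333 2.448
endloop
endfacet
facet normal 0.625 0.287 0.726
outer loop
vertex -1.445 0.638 2.432
vertex -1.783 1.333 2.448
vertex -2.796 0.383 3.695
endloop
endfacet

endsolid


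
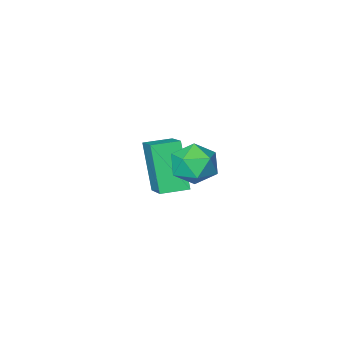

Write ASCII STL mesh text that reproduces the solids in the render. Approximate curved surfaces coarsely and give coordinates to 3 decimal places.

solid 
facet normal -0.622 -0.488 0.612
outer loop
vertex 1.656 1.232 -0.221
vertex 2.092 0.512 -0.352
vertex 2.311 1.032 0.285
endloop
endfacet
facet normal -0.561 0.196 0.804
outer loop
vertex 1.656 1.232 -0.221
vertex 2.311 1.032 0.285
vertex 2.208 1.834 0.018
endloop
endfacet
facet normal -0.761 0.599 0.249
outer loop
vertex 1.656 1.232 -0.221
vertex 2.208 1.834 0.018
vertex 1.926 1.81 -0.785
endloop
endfacet
facet normal -0.945 0.163 -0.285
outer loop
vertex 1.656 1.232 -0.221
vertex 1.926 1.81 -0.785
vertex 1.854 0.993 -1.014
endloop
endfacet
facet normal -0.859 -0.509 -0.061
outer loop
vertex 1.656 1.232 -0.221
vertex 1.854 0.993 -1.014
vertex 2.092 0.512 -0.352
endloop
endfacet
facet normal 0.127 0.328 0.936
outer loop
vertex 2.208 1.834 0.018
vertex 2.311 1.032 0.285
vertex 2.986 1.487 0.034
endloop
endfacet
facet normal 0.030 -0.779 0.626
outer loop
vertex 2.311 1.032 0.285
vertex 2.092 0.512 -0.352
vertex 2.914 0.67 -0.195
endloop
endfacet
facet normal -0.353 -0.813 -0.464
outer loop
vertex 2.092 0.512 -0.352
vertex 1.854 0.993 -1.014
vertex 2.632 0.646 -0.998
endloop
endfacet
facet normal -0.492 0.275 -0.826
outer loop
vertex 1.854 0.993 -1.014
vertex 1.926 1.81 -0.785
vertex 2.529 1.448 -1.265
endloop
endfacet
facet normal -0.196 0.980 0.040
outer loop
vertex 1.926 1.81 -0.785
vertex 2.208 1.834 0.018
vertex 2.748 1.968 -0.628
endloop
endfacet
facet normal 0.945 -0.163 0.285
outer loop
vertex 3.184 1.248 -0.759
vertex 2.986 1.487 0.034
vertex 2.914 0.67 -0.195
endloop
endfacet
facet normal 0.761 -0.599 -0.249
outer loop
vertex 3.184 1.248 -0.759
vertex 2.914 0.67 -0.195
vertex 2.632 0.646 -0.998
endloop
endfacet
facet normal 0.561 -0.196 -0.804
outer loop
vertex 3.184 1.248 -0.759
vertex 2.632 0.646 -0.998
vertex 2.529 1.448 -1.265
endloop
endfacet
facet normal 0.622 0.488 -0.612
outer loop
vertex 3.184 1.248 -0.759
vertex 2.529 1.448 -1.265
vertex 2.748 1.968 -0.628
endloop
endfacet
facet normal 0.859 0.509 0.061
outer loop
vertex 3.184 1.248 -0.759
vertex 2.748 1.968 -0.628
vertex 2.986 1.487 0.034
endloop
endfacet
facet normal 0.492 -0.275 0.826
outer loop
vertex 2.914 0.67 -0.195
vertex 2.986 1.487 0.034
vertex 2.311 1.032 0.285
endloop
endfacet
facet normal 0.196 -0.980 -0.040
outer loop
vertex 2.632 0.646 -0.998
vertex 2.914 0.67 -0.195
vertex 2.092 0.512 -0.352
endloop
endfacet
facet normal -0.127 -0.328 -0.936
outer loop
vertex 2.529 1.448 -1.265
vertex 2.632 0.646 -0.998
vertex 1.854 0.993 -1.014
endloop
endfacet
facet normal -0.030 0.779 -0.626
outer loop
vertex 2.748 1.968 -0.628
vertex 2.529 1.448 -1.265
vertex 1.926 1.81 -0.785
endloop
endfacet
facet normal 0.353 0.813 0.464
outer loop
vertex 2.986 1.487 0.034
vertex 2.748 1.968 -0.628
vertex 2.208 1.834 0.018
endloop
endfacet
facet normal -0.961 0.272 0.049
outer loop
vertex 0.692 -3.138 -2.244
vertex 1.071 -1.916 -1.583
vertex 0.859 -2.224 -4.027
endloop
endfacet
facet normal -0.263 -0.848 -0.460
outer loop
vertex 1.849 -2.504 -4.077
vertex 0.692 -3.138 -2.244
vertex 0.859 -2.224 -4.027
endloop
endfacet
facet normal -0.961 0.272 0.049
outer loop
vertex 0.859 -2.224 -4.027
vertex 1.071 -1.916 -1.583
vertex 1.238 -1.003 -3.365
endloop
endfacet
facet normal 0.084 0.455 -0.887
outer loop
vertex 1.238 -1.003 -3.365
vertex 1.849 -2.504 -4.077
vertex 0.859 -2.224 -4.027
endloop
endfacet
facet normal -0.084 -0.454 0.887
outer loop
vertex 0.692 -3.138 -2.244
vertex 2.061 -2.196 -1.633
vertex 1.071 -1.916 -1.583
endloop
endfacet
facet normal -0.263 -0.848 -0.459
outer loop
vertex 1.682 -3.417 -2.295
vertex 0.692 -3.138 -2.244
vertex 1.849 -2.504 -4.077
endloop
endfacet
facet normal -0.083 -0.455 0.887
outer loop
vertex 1.682 -3.417 -2.295
vertex 2.061 -2.196 -1.633
vertex 0.692 -3.138 -2.244
endloop
endfacet
facet normal 0.263 0.848 0.459
outer loop
vertex 1.071 -1.916 -1.583
vertex 2.061 -2.196 -1.633
vertex 1.238 -1.003 -3.365
endloop
endfacet
facet normal 0.082 0.454 -0.887
outer loop
vertex 2.228 -1.282 -3.416
vertex 1.849 -2.504 -4.077
vertex 1.238 -1.003 -3.365
endloop
endfacet
facet normal 0.263 0.848 0.460
outer loop
vertex 1.238 -1.003 -3.365
vertex 2.061 -2.196 -1.633
vertex 2.228 -1.282 -3.416
endloop
endfacet
facet normal 0.961 -0.272 -0.049
outer loop
vertex 2.228 -1.282 -3.416
vertex 1.682 -3.417 -2.295
vertex 1.849 -2.504 -4.077
endloop
endfacet
facet normal 0.961 -0.272 -0.049
outer loop
vertex 2.061 -2.196 -1.633
vertex 1.682 -3.417 -2.295
vertex 2.228 -1.282 -3.416
endloop
endfacet

endsolid


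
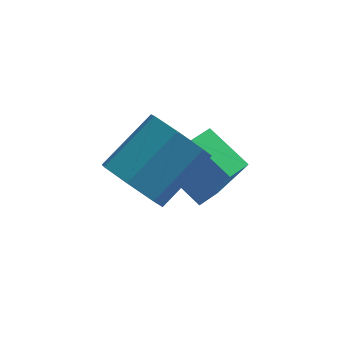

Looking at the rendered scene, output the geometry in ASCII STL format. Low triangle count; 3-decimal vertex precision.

solid 
facet normal -0.611 -0.565 -0.554
outer loop
vertex -3.356 -3.015 0.648
vertex -3.773 -3.445 1.547
vertex -4.096 -2.567 1.007
endloop
endfacet
facet normal 0.049 0.672 -0.739
outer loop
vertex -3.356 -3.015 0.648
vertex -4.096 -2.567 1.007
vertex -2.09 -1.846 1.795
endloop
endfacet
facet normal 0.049 0.672 -0.739
outer loop
vertex -2.09 -1.846 1.795
vertex -4.096 -2.567 1.007
vertex -2.83 -1.397 2.154
endloop
endfacet
facet normal 0.612 0.565 0.554
outer loop
vertex -2.09 -1.846 1.795
vertex -2.83 -1.397 2.154
vertex -2.507 -2.275 2.693
endloop
endfacet
facet normal -0.612 -0.565 -0.553
outer loop
vertex -4.096 -2.567 1.007
vertex -3.773 -3.445 1.547
vertex -4.593 -2.779 1.773
endloop
endfacet
facet normal -0.587 0.793 -0.161
outer loop
vertex -4.096 -2.567 1.007
vertex -4.593 -2.779 1.773
vertex -2.83 -1.397 2.154
endloop
endfacet
facet normal -0.587 0.793 -0.160
outer loop
vertex -2.83 -1.397 2.154
vertex -4.593 -2.779 1.773
vertex -3.327 -1.61 2.92
endloop
endfacet
facet normal 0.612 0.565 0.554
outer loop
vertex -2.83 -1.397 2.154
vertex -3.327 -1.61 2.92
vertex -2.507 -2.275 2.693
endloop
endfacet
facet normal -0.612 -0.565 -0.554
outer loop
vertex -4.593 -2.779 1.773
vertex -3.773 -3.445 1.547
vertex -4.472 -3.493 2.368
endloop
endfacet
facet normal -0.781 0.317 0.539
outer loop
vertex -4.593 -2.779 1.773
vertex -4.472 -3.493 2.368
vertex -3.327 -1.61 2.92
endloop
endfacet
facet normal -0.781 0.317 0.538
outer loop
vertex -3.327 -1.61 2.92
vertex -4.472 -3.493 2.368
vertex -3.207 -2.324 3.515
endloop
endfacet
facet normal 0.611 0.565 0.554
outer loop
vertex -3.327 -1.61 2.92
vertex -3.207 -2.324 3.515
vertex -2.507 -2.275 2.693
endloop
endfacet
facet normal -0.612 -0.565 -0.554
outer loop
vertex -4.472 -3.493 2.368
vertex -3.773 -3.445 1.547
vertex -3.825 -4.171 2.345
endloop
endfacet
facet normal -0.387 -0.398 0.832
outer loop
vertex -4.472 -3.493 2.368
vertex -3.825 -4.171 2.345
vertex -3.207 -2.324 3.515
endloop
endfacet
facet normal -0.385 -0.398 0.832
outer loop
vertex -3.207 -2.324 3.515
vertex -3.825 -4.171 2.345
vertex -2.559 -3.001 3.491
endloop
endfacet
facet normal 0.611 0.565 0.554
outer loop
vertex -3.207 -2.324 3.515
vertex -2.559 -3.001 3.491
vertex -2.507 -2.275 2.693
endloop
endfacet
facet normal -0.612 -0.565 -0.554
outer loop
vertex -3.825 -4.171 2.345
vertex -3.773 -3.445 1.547
vertex -3.139 -4.301 1.72
endloop
endfacet
facet normal 0.300 -0.813 0.499
outer loop
vertex -3.825 -4.171 2.345
vertex -3.139 -4.301 1.72
vertex -2.559 -3.001 3.491
endloop
endfacet
facet normal 0.299 -0.813 0.499
outer loop
vertex -2.559 -3.001 3.491
vertex -3.139 -4.301 1.72
vertex -1.873 -3.132 2.867
endloop
endfacet
facet normal 0.612 0.565 0.554
outer loop
vertex -2.559 -3.001 3.491
vertex -1.873 -3.132 2.867
vertex -2.507 -2.275 2.693
endloop
endfacet
facet normal -0.612 -0.565 -0.554
outer loop
vertex -3.139 -4.301 1.72
vertex -3.773 -3.445 1.547
vertex -2.93 -3.787 0.965
endloop
endfacet
facet normal 0.759 -0.616 -0.210
outer loop
vertex -3.139 -4.301 1.72
vertex -2.93 -3.787 0.965
vertex -1.873 -3.132 2.867
endloop
endfacet
facet normal 0.759 -0.616 -0.210
outer loop
vertex -1.873 -3.132 2.867
vertex -2.93 -3.787 0.965
vertex -1.664 -2.618 2.112
endloop
endfacet
facet normal 0.612 0.565 0.554
outer loop
vertex -1.873 -3.132 2.867
vertex -1.664 -2.618 2.112
vertex -2.507 -2.275 2.693
endloop
endfacet
facet normal -0.612 -0.565 -0.554
outer loop
vertex -2.93 -3.787 0.965
vertex -3.773 -3.445 1.547
vertex -3.356 -3.015 0.648
endloop
endfacet
facet normal 0.648 0.045 -0.761
outer loop
vertex -2.93 -3.787 0.965
vertex -3.356 -3.015 0.648
vertex -1.664 -2.618 2.112
endloop
endfacet
facet normal 0.648 0.045 -0.761
outer loop
vertex -1.664 -2.618 2.112
vertex -3.356 -3.015 0.648
vertex -2.09 -1.846 1.795
endloop
endfacet
facet normal 0.612 0.565 0.554
outer loop
vertex -1.664 -2.618 2.112
vertex -2.09 -1.846 1.795
vertex -2.507 -2.275 2.693
endloop
endfacet
facet normal -0.681 0.564 0.467
outer loop
vertex -2.244 -1.38 1.606
vertex -1.746 -0.742 1.561
vertex -3.077 -0.86 -0.239
endloop
endfacet
facet normal -0.614 -0.787 0.056
outer loop
vertex -1.994 -1.758 -0.981
vertex -2.244 -1.38 1.606
vertex -3.077 -0.86 -0.239
endloop
endfacet
facet normal -0.680 0.566 0.466
outer loop
vertex -3.077 -0.86 -0.239
vertex -1.746 -0.742 1.561
vertex -2.579 -0.223 -0.285
endloop
endfacet
facet normal -0.399 0.248 -0.883
outer loop
vertex -2.579 -0.223 -0.285
vertex -1.994 -1.758 -0.981
vertex -3.077 -0.86 -0.239
endloop
endfacet
facet normal 0.399 -0.249 0.883
outer loop
vertex -2.244 -1.38 1.606
vertex -0.663 -1.64 0.819
vertex -1.746 -0.742 1.561
endloop
endfacet
facet normal -0.614 -0.787 0.056
outer loop
vertex -1.161 -2.277 0.865
vertex -2.244 -1.38 1.606
vertex -1.994 -1.758 -0.981
endloop
endfacet
facet normal 0.399 -0.248 0.883
outer loop
vertex -1.161 -2.277 0.865
vertex -0.663 -1.64 0.819
vertex -2.244 -1.38 1.606
endloop
endfacet
facet normal 0.614 0.787 -0.056
outer loop
vertex -1.746 -0.742 1.561
vertex -0.663 -1.64 0.819
vertex -2.579 -0.223 -0.285
endloop
endfacet
facet normal -0.398 0.249 -0.883
outer loop
vertex -1.496 -1.12 -1.026
vertex -1.994 -1.758 -0.981
vertex -2.579 -0.223 -0.285
endloop
endfacet
facet normal 0.614 0.787 -0.055
outer loop
vertex -2.579 -0.223 -0.285
vertex -0.663 -1.64 0.819
vertex -1.496 -1.12 -1.026
endloop
endfacet
facet normal 0.681 -0.565 -0.466
outer loop
vertex -1.496 -1.12 -1.026
vertex -1.161 -2.277 0.865
vertex -1.994 -1.758 -0.981
endloop
endfacet
facet normal 0.680 -0.565 -0.466
outer loop
vertex -0.663 -1.64 0.819
vertex -1.161 -2.277 0.865
vertex -1.496 -1.12 -1.026
endloop
endfacet

endsolid


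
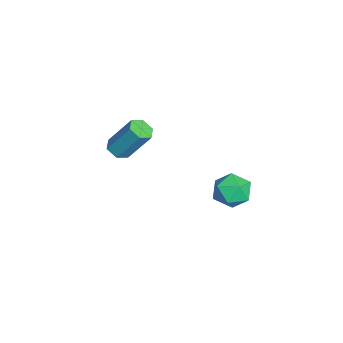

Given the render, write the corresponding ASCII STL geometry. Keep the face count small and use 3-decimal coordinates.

solid 
facet normal -0.703 0.426 0.569
outer loop
vertex 2.925 3.892 -0.479
vertex 3.406 3.71 0.252
vertex 3.525 4.483 -0.18
endloop
endfacet
facet normal -0.680 0.729 -0.077
outer loop
vertex 2.925 3.892 -0.479
vertex 3.525 4.483 -0.18
vertex 3.453 4.323 -1.057
endloop
endfacet
facet normal -0.796 0.220 -0.563
outer loop
vertex 2.925 3.892 -0.479
vertex 3.453 4.323 -1.057
vertex 3.289 3.451 -1.166
endloop
endfacet
facet normal -0.892 -0.397 -0.218
outer loop
vertex 2.925 3.892 -0.479
vertex 3.289 3.451 -1.166
vertex 3.26 3.072 -0.357
endloop
endfacet
facet normal -0.834 -0.269 0.482
outer loop
vertex 2.925 3.892 -0.479
vertex 3.26 3.072 -0.357
vertex 3.406 3.71 0.252
endloop
endfacet
facet normal -0.021 0.984 -0.178
outer loop
vertex 3.453 4.323 -1.057
vertex 3.525 4.483 -0.18
vertex 4.26 4.408 -0.683
endloop
endfacet
facet normal -0.058 0.494 0.868
outer loop
vertex 3.525 4.483 -0.18
vertex 3.406 3.71 0.252
vertex 4.231 4.029 0.126
endloop
endfacet
facet normal -0.270 -0.632 0.727
outer loop
vertex 3.406 3.71 0.252
vertex 3.26 3.072 -0.357
vertex 4.067 3.157 0.017
endloop
endfacet
facet normal -0.363 -0.839 -0.406
outer loop
vertex 3.26 3.072 -0.357
vertex 3.289 3.451 -1.166
vertex 3.995 2.997 -0.86
endloop
endfacet
facet normal -0.209 0.160 -0.965
outer loop
vertex 3.289 3.451 -1.166
vertex 3.453 4.323 -1.057
vertex 4.114 3.77 -1.292
endloop
endfacet
facet normal 0.892 0.397 0.218
outer loop
vertex 4.595 3.588 -0.561
vertex 4.26 4.408 -0.683
vertex 4.231 4.029 0.126
endloop
endfacet
facet normal 0.796 -0.220 0.563
outer loop
vertex 4.595 3.588 -0.561
vertex 4.231 4.029 0.126
vertex 4.067 3.157 0.017
endloop
endfacet
facet normal 0.680 -0.729 0.077
outer loop
vertex 4.595 3.588 -0.561
vertex 4.067 3.157 0.017
vertex 3.995 2.997 -0.86
endloop
endfacet
facet normal 0.703 -0.426 -0.569
outer loop
vertex 4.595 3.588 -0.561
vertex 3.995 2.997 -0.86
vertex 4.114 3.77 -1.292
endloop
endfacet
facet normal 0.834 0.269 -0.482
outer loop
vertex 4.595 3.588 -0.561
vertex 4.114 3.77 -1.292
vertex 4.26 4.408 -0.683
endloop
endfacet
facet normal 0.363 0.839 0.406
outer loop
vertex 4.231 4.029 0.126
vertex 4.26 4.408 -0.683
vertex 3.525 4.483 -0.18
endloop
endfacet
facet normal 0.209 -0.160 0.965
outer loop
vertex 4.067 3.157 0.017
vertex 4.231 4.029 0.126
vertex 3.406 3.71 0.252
endloop
endfacet
facet normal 0.021 -0.984 0.178
outer loop
vertex 3.995 2.997 -0.86
vertex 4.067 3.157 0.017
vertex 3.26 3.072 -0.357
endloop
endfacet
facet normal 0.058 -0.494 -0.868
outer loop
vertex 4.114 3.77 -1.292
vertex 3.995 2.997 -0.86
vertex 3.289 3.451 -1.166
endloop
endfacet
facet normal 0.270 0.632 -0.727
outer loop
vertex 4.26 4.408 -0.683
vertex 4.114 3.77 -1.292
vertex 3.453 4.323 -1.057
endloop
endfacet
facet normal -0.137 -0.539 -0.831
outer loop
vertex -1.075 -1.171 -2.746
vertex -1.689 -1.14 -2.665
vertex -1.397 -0.704 -2.996
endloop
endfacet
facet normal 0.844 0.377 -0.383
outer loop
vertex -1.075 -1.171 -2.746
vertex -1.397 -0.704 -2.996
vertex -0.817 -0.152 -1.175
endloop
endfacet
facet normal 0.844 0.377 -0.383
outer loop
vertex -0.817 -0.152 -1.175
vertex -1.397 -0.704 -2.996
vertex -1.139 0.315 -1.425
endloop
endfacet
facet normal 0.136 0.539 0.831
outer loop
vertex -0.817 -0.152 -1.175
vertex -1.139 0.315 -1.425
vertex -1.431 -0.12 -1.095
endloop
endfacet
facet normal -0.135 -0.540 -0.831
outer loop
vertex -1.397 -0.704 -2.996
vertex -1.689 -1.14 -2.665
vertex -2.011 -0.673 -2.916
endloop
endfacet
facet normal -0.028 0.841 -0.541
outer loop
vertex -1.397 -0.704 -2.996
vertex -2.011 -0.673 -2.916
vertex -1.139 0.315 -1.425
endloop
endfacet
facet normal -0.027 0.840 -0.541
outer loop
vertex -1.139 0.315 -1.425
vertex -2.011 -0.673 -2.916
vertex -1.753 0.347 -1.345
endloop
endfacet
facet normal 0.136 0.539 0.831
outer loop
vertex -1.139 0.315 -1.425
vertex -1.753 0.347 -1.345
vertex -1.431 -0.12 -1.095
endloop
endfacet
facet normal -0.136 -0.540 -0.830
outer loop
vertex -2.011 -0.673 -2.916
vertex -1.689 -1.14 -2.665
vertex -2.303 -1.108 -2.585
endloop
endfacet
facet normal -0.871 0.464 -0.158
outer loop
vertex -2.011 -0.673 -2.916
vertex -2.303 -1.108 -2.585
vertex -1.753 0.347 -1.345
endloop
endfacet
facet normal -0.872 0.464 -0.158
outer loop
vertex -1.753 0.347 -1.345
vertex -2.303 -1.108 -2.585
vertex -2.045 -0.089 -1.014
endloop
endfacet
facet normal 0.137 0.539 0.831
outer loop
vertex -1.753 0.347 -1.345
vertex -2.045 -0.089 -1.014
vertex -1.431 -0.12 -1.095
endloop
endfacet
facet normal -0.136 -0.539 -0.831
outer loop
vertex -2.303 -1.108 -2.585
vertex -1.689 -1.14 -2.665
vertex -1.981 -1.575 -2.335
endloop
endfacet
facet normal -0.844 -0.377 0.383
outer loop
vertex -2.303 -1.108 -2.585
vertex -1.981 -1.575 -2.335
vertex -2.045 -0.089 -1.014
endloop
endfacet
facet normal -0.844 -0.377 0.383
outer loop
vertex -2.045 -0.089 -1.014
vertex -1.981 -1.575 -2.335
vertex -1.723 -0.556 -0.764
endloop
endfacet
facet normal 0.137 0.539 0.831
outer loop
vertex -2.045 -0.089 -1.014
vertex -1.723 -0.556 -0.764
vertex -1.431 -0.12 -1.095
endloop
endfacet
facet normal -0.136 -0.539 -0.831
outer loop
vertex -1.981 -1.575 -2.335
vertex -1.689 -1.14 -2.665
vertex -1.367 -1.607 -2.415
endloop
endfacet
facet normal 0.027 -0.841 0.541
outer loop
vertex -1.981 -1.575 -2.335
vertex -1.367 -1.607 -2.415
vertex -1.723 -0.556 -0.764
endloop
endfacet
facet normal 0.028 -0.840 0.541
outer loop
vertex -1.723 -0.556 -0.764
vertex -1.367 -1.607 -2.415
vertex -1.109 -0.587 -0.844
endloop
endfacet
facet normal 0.135 0.540 0.831
outer loop
vertex -1.723 -0.556 -0.764
vertex -1.109 -0.587 -0.844
vertex -1.431 -0.12 -1.095
endloop
endfacet
facet normal -0.137 -0.539 -0.831
outer loop
vertex -1.367 -1.607 -2.415
vertex -1.689 -1.14 -2.665
vertex -1.075 -1.171 -2.746
endloop
endfacet
facet normal 0.872 -0.464 0.158
outer loop
vertex -1.367 -1.607 -2.415
vertex -1.075 -1.171 -2.746
vertex -1.109 -0.587 -0.844
endloop
endfacet
facet normal 0.871 -0.465 0.158
outer loop
vertex -1.109 -0.587 -0.844
vertex -1.075 -1.171 -2.746
vertex -0.817 -0.152 -1.175
endloop
endfacet
facet normal 0.136 0.540 0.830
outer loop
vertex -1.109 -0.587 -0.844
vertex -0.817 -0.152 -1.175
vertex -1.431 -0.12 -1.095
endloop
endfacet

endsolid


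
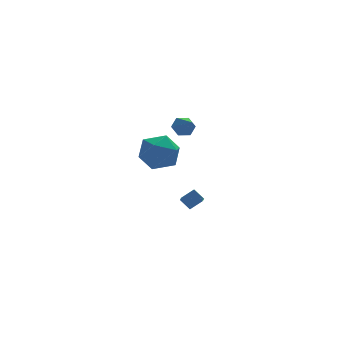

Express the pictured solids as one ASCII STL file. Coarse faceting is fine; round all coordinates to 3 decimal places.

solid 
facet normal -0.913 0.398 0.091
outer loop
vertex -4.196 0.59 0.507
vertex -4.629 -0.478 0.835
vertex -4.215 0.281 1.665
endloop
endfacet
facet normal -0.408 0.884 0.229
outer loop
vertex -4.196 0.59 0.507
vertex -4.215 0.281 1.665
vertex -3.258 0.841 1.21
endloop
endfacet
facet normal 0.009 0.938 -0.347
outer loop
vertex -4.196 0.59 0.507
vertex -3.258 0.841 1.21
vertex -3.08 0.428 0.099
endloop
endfacet
facet normal -0.237 0.486 -0.841
outer loop
vertex -4.196 0.59 0.507
vertex -3.08 0.428 0.099
vertex -3.928 -0.387 -0.133
endloop
endfacet
facet normal -0.807 0.152 -0.570
outer loop
vertex -4.196 0.59 0.507
vertex -3.928 -0.387 -0.133
vertex -4.629 -0.478 0.835
endloop
endfacet
facet normal -0.009 0.640 0.768
outer loop
vertex -3.258 0.841 1.21
vertex -4.215 0.281 1.665
vertex -3.112 -0.073 1.973
endloop
endfacet
facet normal -0.826 -0.145 0.545
outer loop
vertex -4.215 0.281 1.665
vertex -4.629 -0.478 0.835
vertex -3.96 -0.888 1.741
endloop
endfacet
facet normal -0.655 -0.543 -0.525
outer loop
vertex -4.629 -0.478 0.835
vertex -3.928 -0.387 -0.133
vertex -3.782 -1.301 0.63
endloop
endfacet
facet normal 0.268 -0.004 -0.963
outer loop
vertex -3.928 -0.387 -0.133
vertex -3.08 0.428 0.099
vertex -2.825 -0.741 0.175
endloop
endfacet
facet normal 0.667 0.727 -0.163
outer loop
vertex -3.08 0.428 0.099
vertex -3.258 0.841 1.21
vertex -2.411 0.018 1.005
endloop
endfacet
facet normal 0.237 -0.486 0.841
outer loop
vertex -2.844 -1.05 1.333
vertex -3.112 -0.073 1.973
vertex -3.96 -0.888 1.741
endloop
endfacet
facet normal -0.009 -0.938 0.347
outer loop
vertex -2.844 -1.05 1.333
vertex -3.96 -0.888 1.741
vertex -3.782 -1.301 0.63
endloop
endfacet
facet normal 0.408 -0.884 -0.229
outer loop
vertex -2.844 -1.05 1.333
vertex -3.782 -1.301 0.63
vertex -2.825 -0.741 0.175
endloop
endfacet
facet normal 0.913 -0.398 -0.091
outer loop
vertex -2.844 -1.05 1.333
vertex -2.825 -0.741 0.175
vertex -2.411 0.018 1.005
endloop
endfacet
facet normal 0.807 -0.152 0.570
outer loop
vertex -2.844 -1.05 1.333
vertex -2.411 0.018 1.005
vertex -3.112 -0.073 1.973
endloop
endfacet
facet normal -0.268 0.004 0.963
outer loop
vertex -3.96 -0.888 1.741
vertex -3.112 -0.073 1.973
vertex -4.215 0.281 1.665
endloop
endfacet
facet normal -0.667 -0.727 0.163
outer loop
vertex -3.782 -1.301 0.63
vertex -3.96 -0.888 1.741
vertex -4.629 -0.478 0.835
endloop
endfacet
facet normal 0.009 -0.640 -0.768
outer loop
vertex -2.825 -0.741 0.175
vertex -3.782 -1.301 0.63
vertex -3.928 -0.387 -0.133
endloop
endfacet
facet normal 0.826 0.145 -0.545
outer loop
vertex -2.411 0.018 1.005
vertex -2.825 -0.741 0.175
vertex -3.08 0.428 0.099
endloop
endfacet
facet normal 0.655 0.543 0.525
outer loop
vertex -3.112 -0.073 1.973
vertex -2.411 0.018 1.005
vertex -3.258 0.841 1.21
endloop
endfacet
facet normal -0.119 0.836 -0.535
outer loop
vertex -2.38 -1.878 2.671
vertex -2.656 -1.601 3.165
vertex -2.032 -1.561 3.089
endloop
endfacet
facet normal 0.806 -0.526 -0.272
outer loop
vertex -2.38 -1.878 2.671
vertex -2.032 -1.561 3.089
vertex -2.504 -2.679 3.855
endloop
endfacet
facet normal -0.119 0.836 -0.535
outer loop
vertex -2.032 -1.561 3.089
vertex -2.656 -1.601 3.165
vertex -2.307 -1.284 3.583
endloop
endfacet
facet normal 0.867 -0.026 0.497
outer loop
vertex -2.032 -1.561 3.089
vertex -2.307 -1.284 3.583
vertex -2.504 -2.679 3.855
endloop
endfacet
facet normal -0.117 0.836 -0.537
outer loop
vertex -2.307 -1.284 3.583
vertex -2.656 -1.601 3.165
vertex -2.932 -1.323 3.658
endloop
endfacet
facet normal 0.106 0.176 0.979
outer loop
vertex -2.307 -1.284 3.583
vertex -2.932 -1.323 3.658
vertex -2.504 -2.679 3.855
endloop
endfacet
facet normal -0.117 0.836 -0.537
outer loop
vertex -2.932 -1.323 3.658
vertex -2.656 -1.601 3.165
vertex -3.28 -1.64 3.24
endloop
endfacet
facet normal -0.714 -0.125 0.689
outer loop
vertex -2.932 -1.323 3.658
vertex -3.28 -1.64 3.24
vertex -2.504 -2.679 3.855
endloop
endfacet
facet normal -0.117 0.836 -0.536
outer loop
vertex -3.28 -1.64 3.24
vertex -2.656 -1.601 3.165
vertex -3.005 -1.918 2.746
endloop
endfacet
facet normal -0.776 -0.626 -0.079
outer loop
vertex -3.28 -1.64 3.24
vertex -3.005 -1.918 2.746
vertex -2.504 -2.679 3.855
endloop
endfacet
facet normal -0.118 0.837 -0.535
outer loop
vertex -3.005 -1.918 2.746
vertex -2.656 -1.601 3.165
vertex -2.38 -1.878 2.671
endloop
endfacet
facet normal -0.014 -0.827 -0.561
outer loop
vertex -3.005 -1.918 2.746
vertex -2.38 -1.878 2.671
vertex -2.504 -2.679 3.855
endloop
endfacet
facet normal -0.841 -0.175 -0.511
outer loop
vertex -1.857 1.747 -3.412
vertex -1.686 2.598 -3.985
vertex -1.445 1.309 -3.94
endloop
endfacet
facet normal -0.164 -0.818 0.551
outer loop
vertex -0.714 1.462 -3.495
vertex -1.857 1.747 -3.412
vertex -1.445 1.309 -3.94
endloop
endfacet
facet normal -0.841 -0.175 -0.511
outer loop
vertex -1.445 1.309 -3.94
vertex -1.686 2.598 -3.985
vertex -1.274 2.161 -4.513
endloop
endfacet
facet normal 0.516 -0.547 -0.659
outer loop
vertex -1.274 2.161 -4.513
vertex -0.714 1.462 -3.495
vertex -1.445 1.309 -3.94
endloop
endfacet
facet normal -0.516 0.547 0.659
outer loop
vertex -1.857 1.747 -3.412
vertex -0.955 2.751 -3.54
vertex -1.686 2.598 -3.985
endloop
endfacet
facet normal -0.164 -0.819 0.550
outer loop
vertex -1.126 1.899 -2.967
vertex -1.857 1.747 -3.412
vertex -0.714 1.462 -3.495
endloop
endfacet
facet normal -0.515 0.547 0.660
outer loop
vertex -1.126 1.899 -2.967
vertex -0.955 2.751 -3.54
vertex -1.857 1.747 -3.412
endloop
endfacet
facet normal 0.164 0.819 -0.550
outer loop
vertex -1.686 2.598 -3.985
vertex -0.955 2.751 -3.54
vertex -1.274 2.161 -4.513
endloop
endfacet
facet normal 0.515 -0.548 -0.659
outer loop
vertex -0.543 2.313 -4.068
vertex -0.714 1.462 -3.495
vertex -1.274 2.161 -4.513
endloop
endfacet
facet normal 0.165 0.818 -0.550
outer loop
vertex -1.274 2.161 -4.513
vertex -0.955 2.751 -3.54
vertex -0.543 2.313 -4.068
endloop
endfacet
facet normal 0.841 0.175 0.511
outer loop
vertex -0.543 2.313 -4.068
vertex -1.126 1.899 -2.967
vertex -0.714 1.462 -3.495
endloop
endfacet
facet normal 0.841 0.175 0.511
outer loop
vertex -0.955 2.751 -3.54
vertex -1.126 1.899 -2.967
vertex -0.543 2.313 -4.068
endloop
endfacet

endsolid


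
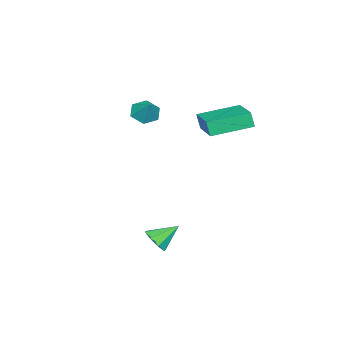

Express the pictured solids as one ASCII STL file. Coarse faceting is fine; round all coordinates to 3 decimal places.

solid 
facet normal -0.525 -0.443 -0.727
outer loop
vertex -1.522 -3.231 1.273
vertex -2.066 -3.392 1.764
vertex -2.084 -2.746 1.383
endloop
endfacet
facet normal 0.616 0.760 -0.205
outer loop
vertex -1.522 -3.231 1.273
vertex -2.084 -2.746 1.383
vertex -1.494 -2.908 2.556
endloop
endfacet
facet normal -0.524 -0.444 -0.727
outer loop
vertex -2.084 -2.746 1.383
vertex -2.066 -3.392 1.764
vertex -2.628 -2.907 1.873
endloop
endfacet
facet normal -0.115 0.975 0.192
outer loop
vertex -2.084 -2.746 1.383
vertex -2.628 -2.907 1.873
vertex -1.494 -2.908 2.556
endloop
endfacet
facet normal -0.524 -0.444 -0.727
outer loop
vertex -2.628 -2.907 1.873
vertex -2.066 -3.392 1.764
vertex -2.61 -3.553 2.254
endloop
endfacet
facet normal -0.463 0.441 0.769
outer loop
vertex -2.628 -2.907 1.873
vertex -2.61 -3.553 2.254
vertex -1.494 -2.908 2.556
endloop
endfacet
facet normal -0.524 -0.444 -0.727
outer loop
vertex -2.61 -3.553 2.254
vertex -2.066 -3.392 1.764
vertex -2.048 -4.037 2.145
endloop
endfacet
facet normal -0.080 -0.306 0.949
outer loop
vertex -2.61 -3.553 2.254
vertex -2.048 -4.037 2.145
vertex -1.494 -2.908 2.556
endloop
endfacet
facet normal -0.524 -0.444 -0.727
outer loop
vertex -2.048 -4.037 2.145
vertex -2.066 -3.392 1.764
vertex -1.504 -3.876 1.654
endloop
endfacet
facet normal 0.652 -0.521 0.551
outer loop
vertex -2.048 -4.037 2.145
vertex -1.504 -3.876 1.654
vertex -1.494 -2.908 2.556
endloop
endfacet
facet normal -0.524 -0.444 -0.727
outer loop
vertex -1.504 -3.876 1.654
vertex -2.066 -3.392 1.764
vertex -1.522 -3.231 1.273
endloop
endfacet
facet normal 1.000 0.013 -0.025
outer loop
vertex -1.504 -3.876 1.654
vertex -1.522 -3.231 1.273
vertex -1.494 -2.908 2.556
endloop
endfacet
facet normal 0.489 -0.633 -0.600
outer loop
vertex 4.422 0.063 -2.932
vertex 3.821 -0.325 -3.013
vertex 4.118 0.233 -3.359
endloop
endfacet
facet normal 0.381 0.920 0.095
outer loop
vertex 4.422 0.063 -2.932
vertex 4.118 0.233 -3.359
vertex 3.179 0.505 -2.227
endloop
endfacet
facet normal 0.489 -0.633 -0.600
outer loop
vertex 4.118 0.233 -3.359
vertex 3.821 -0.325 -3.013
vertex 3.639 0.075 -3.583
endloop
endfacet
facet normal -0.145 0.928 -0.344
outer loop
vertex 4.118 0.233 -3.359
vertex 3.639 0.075 -3.583
vertex 3.179 0.505 -2.227
endloop
endfacet
facet normal 0.489 -0.633 -0.600
outer loop
vertex 3.639 0.075 -3.583
vertex 3.821 -0.325 -3.013
vertex 3.267 -0.316 -3.474
endloop
endfacet
facet normal -0.713 0.561 -0.420
outer loop
vertex 3.639 0.075 -3.583
vertex 3.267 -0.316 -3.474
vertex 3.179 0.505 -2.227
endloop
endfacet
facet normal 0.489 -0.633 -0.600
outer loop
vertex 3.267 -0.316 -3.474
vertex 3.821 -0.325 -3.013
vertex 3.219 -0.713 -3.094
endloop
endfacet
facet normal -0.995 0.033 -0.092
outer loop
vertex 3.267 -0.316 -3.474
vertex 3.219 -0.713 -3.094
vertex 3.179 0.505 -2.227
endloop
endfacet
facet normal 0.489 -0.633 -0.600
outer loop
vertex 3.219 -0.713 -3.094
vertex 3.821 -0.325 -3.013
vertex 3.524 -0.882 -2.667
endloop
endfacet
facet normal -0.823 -0.347 0.450
outer loop
vertex 3.219 -0.713 -3.094
vertex 3.524 -0.882 -2.667
vertex 3.179 0.505 -2.227
endloop
endfacet
facet normal 0.490 -0.633 -0.599
outer loop
vertex 3.524 -0.882 -2.667
vertex 3.821 -0.325 -3.013
vertex 4.002 -0.725 -2.442
endloop
endfacet
facet normal -0.300 -0.355 0.885
outer loop
vertex 3.524 -0.882 -2.667
vertex 4.002 -0.725 -2.442
vertex 3.179 0.505 -2.227
endloop
endfacet
facet normal 0.490 -0.633 -0.599
outer loop
vertex 4.002 -0.725 -2.442
vertex 3.821 -0.325 -3.013
vertex 4.374 -0.333 -2.552
endloop
endfacet
facet normal 0.271 0.013 0.963
outer loop
vertex 4.002 -0.725 -2.442
vertex 4.374 -0.333 -2.552
vertex 3.179 0.505 -2.227
endloop
endfacet
facet normal 0.490 -0.634 -0.599
outer loop
vertex 4.374 -0.333 -2.552
vertex 3.821 -0.325 -3.013
vertex 4.422 0.063 -2.932
endloop
endfacet
facet normal 0.552 0.541 0.634
outer loop
vertex 4.374 -0.333 -2.552
vertex 4.422 0.063 -2.932
vertex 3.179 0.505 -2.227
endloop
endfacet
facet normal -0.597 0.783 0.173
outer loop
vertex -1.31 1.542 3.422
vertex 0.249 2.641 3.828
vertex -1.256 1.76 2.623
endloop
endfacet
facet normal -0.799 -0.564 -0.208
outer loop
vertex -0.049 0.179 2.272
vertex -1.31 1.542 3.422
vertex -1.256 1.76 2.623
endloop
endfacet
facet normal -0.598 0.783 0.174
outer loop
vertex -1.256 1.76 2.623
vertex 0.249 2.641 3.828
vertex 0.303 2.86 3.029
endloop
endfacet
facet normal 0.065 0.263 -0.963
outer loop
vertex 0.303 2.86 3.029
vertex -0.049 0.179 2.272
vertex -1.256 1.76 2.623
endloop
endfacet
facet normal -0.065 -0.263 0.963
outer loop
vertex -1.31 1.542 3.422
vertex 1.456 1.06 3.477
vertex 0.249 2.641 3.828
endloop
endfacet
facet normal -0.799 -0.564 -0.208
outer loop
vertex -0.103 -0.04 3.071
vertex -1.31 1.542 3.422
vertex -0.049 0.179 2.272
endloop
endfacet
facet normal -0.065 -0.263 0.963
outer loop
vertex -0.103 -0.04 3.071
vertex 1.456 1.06 3.477
vertex -1.31 1.542 3.422
endloop
endfacet
facet normal 0.799 0.564 0.209
outer loop
vertex 0.249 2.641 3.828
vertex 1.456 1.06 3.477
vertex 0.303 2.86 3.029
endloop
endfacet
facet normal 0.065 0.263 -0.963
outer loop
vertex 1.51 1.278 2.678
vertex -0.049 0.179 2.272
vertex 0.303 2.86 3.029
endloop
endfacet
facet normal 0.799 0.564 0.208
outer loop
vertex 0.303 2.86 3.029
vertex 1.456 1.06 3.477
vertex 1.51 1.278 2.678
endloop
endfacet
facet normal 0.597 -0.783 -0.174
outer loop
vertex 1.51 1.278 2.678
vertex -0.103 -0.04 3.071
vertex -0.049 0.179 2.272
endloop
endfacet
facet normal 0.598 -0.783 -0.173
outer loop
vertex 1.456 1.06 3.477
vertex -0.103 -0.04 3.071
vertex 1.51 1.278 2.678
endloop
endfacet

endsolid
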